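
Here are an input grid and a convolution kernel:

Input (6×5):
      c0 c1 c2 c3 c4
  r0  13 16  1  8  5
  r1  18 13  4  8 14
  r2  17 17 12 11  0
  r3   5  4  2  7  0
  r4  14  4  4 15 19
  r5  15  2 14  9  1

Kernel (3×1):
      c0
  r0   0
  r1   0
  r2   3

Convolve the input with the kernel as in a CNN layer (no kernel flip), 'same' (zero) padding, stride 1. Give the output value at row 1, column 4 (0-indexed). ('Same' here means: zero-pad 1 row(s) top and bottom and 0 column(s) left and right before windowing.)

0

The receptive field on the zero-padded input at this output position is [5 / 14 / 0]. Elementwise product with the kernel and sum: 0·3.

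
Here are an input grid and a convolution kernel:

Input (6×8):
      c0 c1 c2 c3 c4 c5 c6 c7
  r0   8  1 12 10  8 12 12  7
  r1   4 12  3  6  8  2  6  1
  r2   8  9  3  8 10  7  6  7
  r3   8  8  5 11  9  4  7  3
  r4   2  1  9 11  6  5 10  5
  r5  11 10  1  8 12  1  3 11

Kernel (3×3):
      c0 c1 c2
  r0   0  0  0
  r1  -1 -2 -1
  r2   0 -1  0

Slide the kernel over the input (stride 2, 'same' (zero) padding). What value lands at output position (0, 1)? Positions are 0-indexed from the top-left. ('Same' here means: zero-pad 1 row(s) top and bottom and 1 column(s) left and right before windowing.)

The receptive field on the zero-padded input at this output position is [0 0 0 / 1 12 10 / 12 3 6]. Elementwise product with the kernel and sum: 1·-1 + 12·-2 + 10·-1 + 3·-1.

-38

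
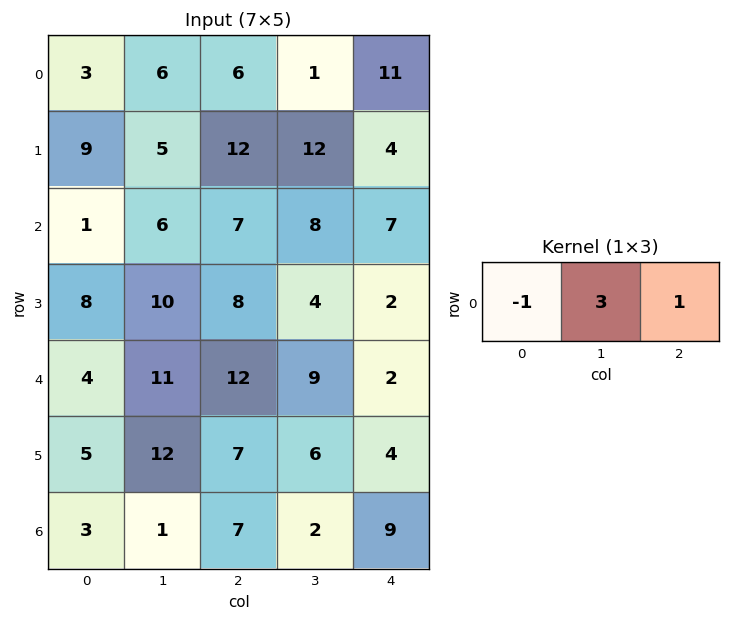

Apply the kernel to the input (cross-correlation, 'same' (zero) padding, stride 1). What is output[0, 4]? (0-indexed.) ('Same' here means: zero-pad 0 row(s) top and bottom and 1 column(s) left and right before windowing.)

32

The receptive field on the zero-padded input at this output position is [1 11 0]. Elementwise product with the kernel and sum: 1·-1 + 11·3 + 0·1.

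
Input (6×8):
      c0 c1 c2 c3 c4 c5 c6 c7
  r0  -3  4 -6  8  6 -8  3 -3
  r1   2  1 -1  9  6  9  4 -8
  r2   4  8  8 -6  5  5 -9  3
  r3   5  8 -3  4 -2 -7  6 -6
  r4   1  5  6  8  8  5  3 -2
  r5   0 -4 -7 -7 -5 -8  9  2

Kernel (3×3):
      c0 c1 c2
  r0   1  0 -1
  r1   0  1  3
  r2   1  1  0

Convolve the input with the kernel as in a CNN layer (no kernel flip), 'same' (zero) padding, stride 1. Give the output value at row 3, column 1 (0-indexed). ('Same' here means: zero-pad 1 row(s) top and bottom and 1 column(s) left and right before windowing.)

1

The receptive field on the zero-padded input at this output position is [4 8 8 / 5 8 -3 / 1 5 6]. Elementwise product with the kernel and sum: 4·1 + 8·-1 + 8·1 + -3·3 + 1·1 + 5·1.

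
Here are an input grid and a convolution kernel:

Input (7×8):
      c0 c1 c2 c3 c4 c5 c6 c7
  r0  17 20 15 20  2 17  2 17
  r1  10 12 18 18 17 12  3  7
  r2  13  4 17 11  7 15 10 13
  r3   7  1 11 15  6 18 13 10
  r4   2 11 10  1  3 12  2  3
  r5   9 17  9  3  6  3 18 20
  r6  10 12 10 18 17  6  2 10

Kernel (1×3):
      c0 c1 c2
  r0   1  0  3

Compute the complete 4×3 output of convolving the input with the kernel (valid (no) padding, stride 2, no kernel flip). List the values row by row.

62 21 8
64 38 37
32 19 9
40 61 23

Output[0,0]: The receptive field on the input at this output position is [17 20 15]. Elementwise product with the kernel and sum: 17·1 + 15·3.
Output[0,1]: The receptive field on the input at this output position is [15 20 2]. Elementwise product with the kernel and sum: 15·1 + 2·3.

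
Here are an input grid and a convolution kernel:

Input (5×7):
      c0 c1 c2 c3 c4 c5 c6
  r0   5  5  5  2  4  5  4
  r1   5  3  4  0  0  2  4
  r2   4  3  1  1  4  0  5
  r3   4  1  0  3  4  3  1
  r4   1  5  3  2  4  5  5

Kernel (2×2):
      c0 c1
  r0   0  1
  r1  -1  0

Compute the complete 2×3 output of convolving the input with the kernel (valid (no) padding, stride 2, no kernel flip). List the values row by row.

0 -2 5
-1 1 -4

Output[0,0]: The receptive field on the input at this output position is [5 5 / 5 3]. Elementwise product with the kernel and sum: 5·1 + 5·-1.
Output[0,1]: The receptive field on the input at this output position is [5 2 / 4 0]. Elementwise product with the kernel and sum: 2·1 + 4·-1.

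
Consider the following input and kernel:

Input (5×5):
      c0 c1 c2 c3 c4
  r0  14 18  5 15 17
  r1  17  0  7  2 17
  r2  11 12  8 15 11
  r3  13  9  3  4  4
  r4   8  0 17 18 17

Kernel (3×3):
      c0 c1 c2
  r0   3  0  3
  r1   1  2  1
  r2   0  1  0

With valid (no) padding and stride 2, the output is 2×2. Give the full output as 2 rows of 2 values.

Output[0,0]: The receptive field on the input at this output position is [14 18 5 / 17 0 7 / 11 12 8]. Elementwise product with the kernel and sum: 14·3 + 5·3 + 17·1 + 0·2 + 7·1 + 12·1.

93 109
91 90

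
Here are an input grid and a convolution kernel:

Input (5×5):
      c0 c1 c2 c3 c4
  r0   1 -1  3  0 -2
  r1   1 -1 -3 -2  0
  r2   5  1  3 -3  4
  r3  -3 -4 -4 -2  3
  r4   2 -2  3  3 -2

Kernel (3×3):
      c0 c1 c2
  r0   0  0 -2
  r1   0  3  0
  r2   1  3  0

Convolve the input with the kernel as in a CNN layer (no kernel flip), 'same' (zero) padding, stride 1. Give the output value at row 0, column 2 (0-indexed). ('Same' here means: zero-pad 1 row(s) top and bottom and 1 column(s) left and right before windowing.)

-1

The receptive field on the zero-padded input at this output position is [0 0 0 / -1 3 0 / -1 -3 -2]. Elementwise product with the kernel and sum: 0·-2 + 3·3 + -1·1 + -3·3.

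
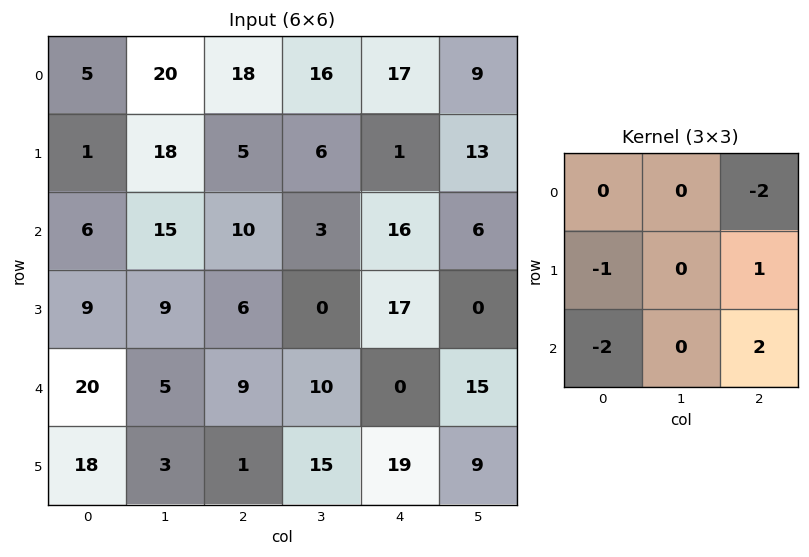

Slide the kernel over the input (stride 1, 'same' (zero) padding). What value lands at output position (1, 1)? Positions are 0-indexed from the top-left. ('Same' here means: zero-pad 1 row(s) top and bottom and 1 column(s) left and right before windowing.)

The receptive field on the zero-padded input at this output position is [5 20 18 / 1 18 5 / 6 15 10]. Elementwise product with the kernel and sum: 18·-2 + 1·-1 + 5·1 + 6·-2 + 10·2.

-24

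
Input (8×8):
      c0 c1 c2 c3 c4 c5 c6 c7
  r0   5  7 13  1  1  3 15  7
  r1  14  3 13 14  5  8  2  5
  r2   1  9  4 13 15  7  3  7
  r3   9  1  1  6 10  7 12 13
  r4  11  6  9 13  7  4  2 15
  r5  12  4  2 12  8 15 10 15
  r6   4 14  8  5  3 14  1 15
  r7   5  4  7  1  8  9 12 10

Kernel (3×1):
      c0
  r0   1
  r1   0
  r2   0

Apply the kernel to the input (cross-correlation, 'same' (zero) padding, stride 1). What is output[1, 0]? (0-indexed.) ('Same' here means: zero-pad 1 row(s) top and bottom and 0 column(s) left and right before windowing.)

5

The receptive field on the zero-padded input at this output position is [5 / 14 / 1]. Elementwise product with the kernel and sum: 5·1.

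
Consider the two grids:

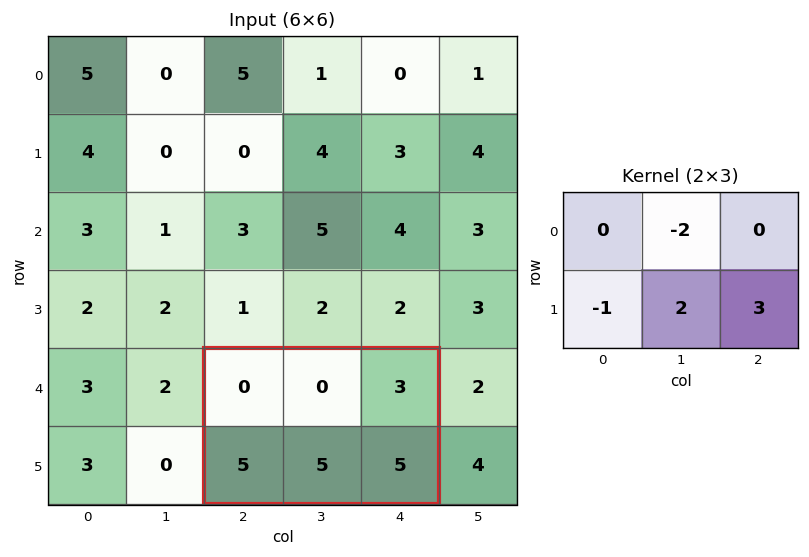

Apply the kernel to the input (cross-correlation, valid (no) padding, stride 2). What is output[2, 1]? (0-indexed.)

20

The receptive field on the input at this output position is [0 0 3 / 5 5 5]. Elementwise product with the kernel and sum: 0·-2 + 5·-1 + 5·2 + 5·3.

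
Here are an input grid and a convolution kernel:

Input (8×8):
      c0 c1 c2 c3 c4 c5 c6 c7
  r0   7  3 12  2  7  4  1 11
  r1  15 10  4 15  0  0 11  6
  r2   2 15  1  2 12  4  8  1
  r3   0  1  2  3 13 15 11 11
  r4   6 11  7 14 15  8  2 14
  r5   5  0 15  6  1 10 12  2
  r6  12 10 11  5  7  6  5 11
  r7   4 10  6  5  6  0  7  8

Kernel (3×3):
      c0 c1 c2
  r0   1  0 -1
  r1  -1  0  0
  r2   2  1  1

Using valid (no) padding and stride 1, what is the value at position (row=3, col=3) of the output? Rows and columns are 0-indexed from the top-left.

The receptive field on the input at this output position is [3 13 15 / 14 15 8 / 6 1 10]. Elementwise product with the kernel and sum: 3·1 + 15·-1 + 14·-1 + 6·2 + 1·1 + 10·1.

-3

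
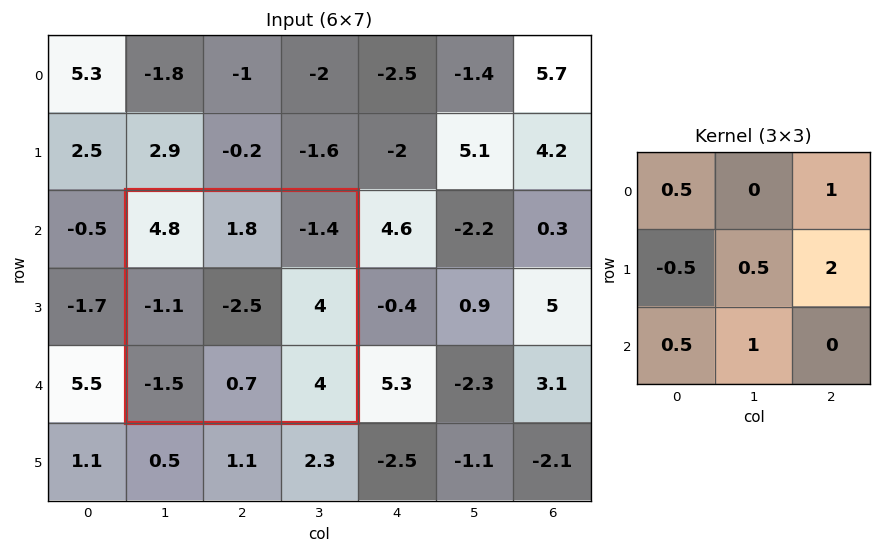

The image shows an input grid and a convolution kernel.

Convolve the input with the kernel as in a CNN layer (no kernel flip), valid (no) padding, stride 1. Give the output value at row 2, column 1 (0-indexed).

The receptive field on the input at this output position is [4.8 1.8 -1.4 / -1.1 -2.5 4 / -1.5 0.7 4]. Elementwise product with the kernel and sum: 4.8·0.5 + -1.4·1 + -1.1·-0.5 + -2.5·0.5 + 4·2 + -1.5·0.5 + 0.7·1.

8.25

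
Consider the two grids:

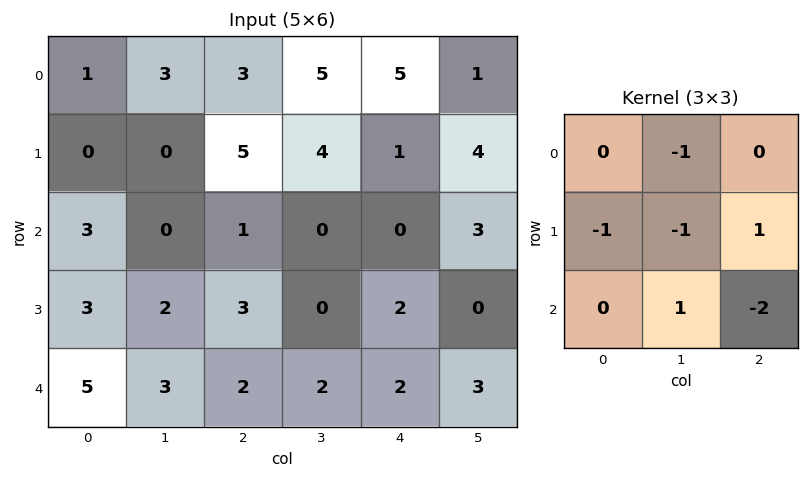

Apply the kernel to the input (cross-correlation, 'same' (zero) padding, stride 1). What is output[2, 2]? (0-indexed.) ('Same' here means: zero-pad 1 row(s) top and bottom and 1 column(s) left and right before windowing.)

The receptive field on the zero-padded input at this output position is [0 5 4 / 0 1 0 / 2 3 0]. Elementwise product with the kernel and sum: 5·-1 + 0·-1 + 1·-1 + 0·1 + 3·1 + 0·-2.

-3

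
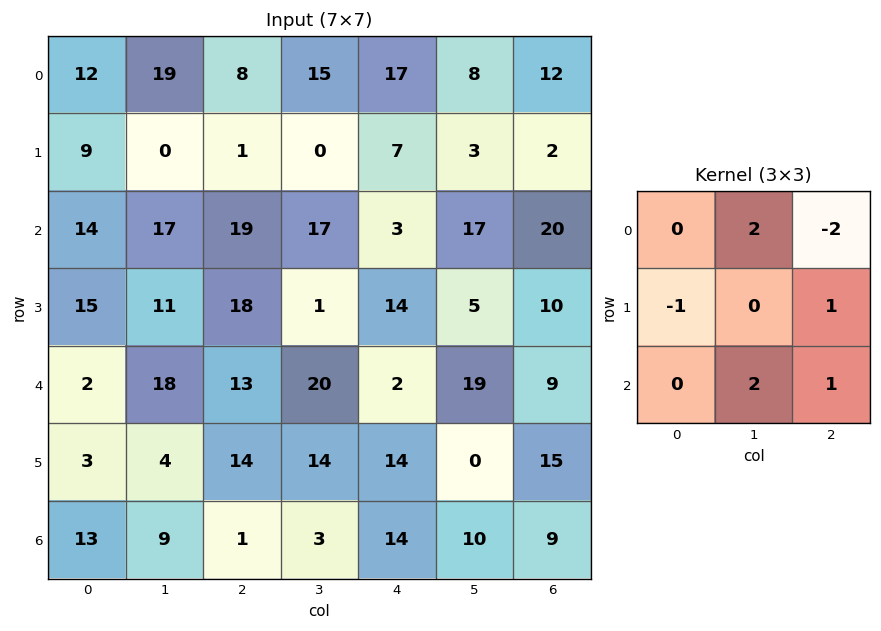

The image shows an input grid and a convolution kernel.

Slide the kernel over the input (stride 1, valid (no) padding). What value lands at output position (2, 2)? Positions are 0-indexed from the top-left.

The receptive field on the input at this output position is [19 17 3 / 18 1 14 / 13 20 2]. Elementwise product with the kernel and sum: 17·2 + 3·-2 + 18·-1 + 14·1 + 20·2 + 2·1.

66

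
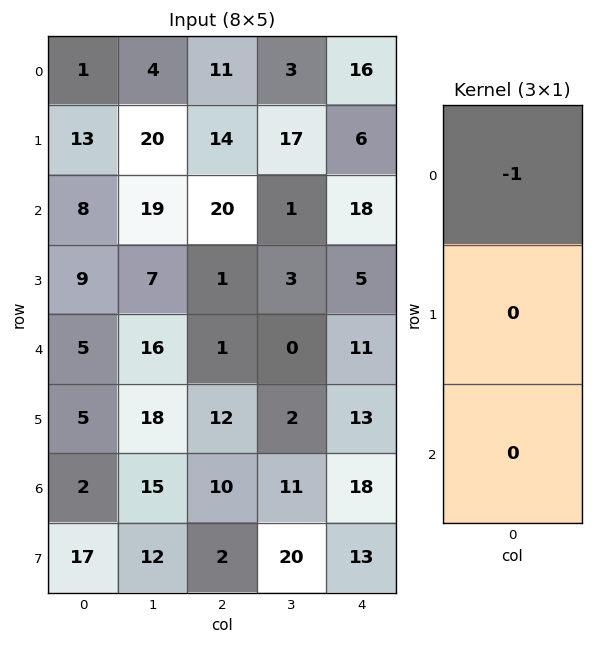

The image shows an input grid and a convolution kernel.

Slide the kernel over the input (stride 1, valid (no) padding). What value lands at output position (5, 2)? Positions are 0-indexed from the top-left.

The receptive field on the input at this output position is [12 / 10 / 2]. Elementwise product with the kernel and sum: 12·-1.

-12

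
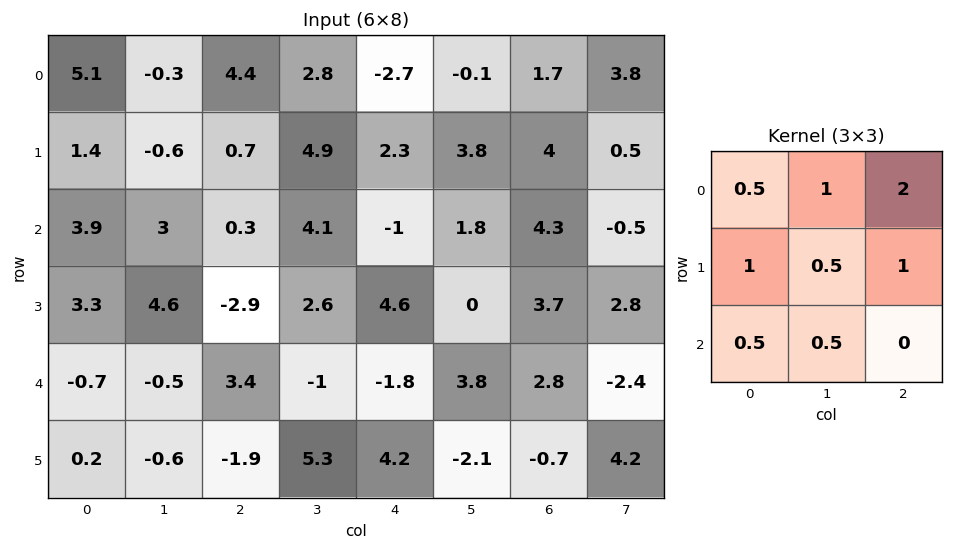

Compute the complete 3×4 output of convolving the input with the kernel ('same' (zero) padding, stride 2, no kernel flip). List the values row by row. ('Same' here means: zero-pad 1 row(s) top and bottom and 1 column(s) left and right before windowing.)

Output[0,0]: The receptive field on the zero-padded input at this output position is [0 0 0 / 0 5.1 -0.3 / 0 1.4 -0.6]. Elementwise product with the kernel and sum: 0·0.5 + 0·1 + 0·2 + 0·1 + 5.1·0.5 + -0.3·1 + 0·0.5 + 1.4·0.5.

2.95 4.75 4.95 8.45
6.8 18.3 21.35 12.2
11.75 3.55 12.55 10.7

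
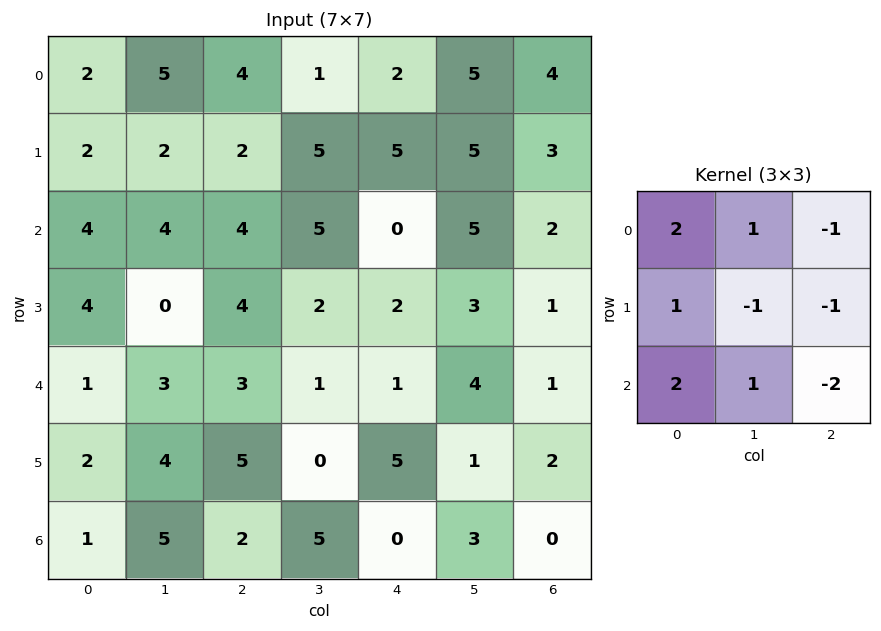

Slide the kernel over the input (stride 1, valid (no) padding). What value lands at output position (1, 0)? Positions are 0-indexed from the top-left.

The receptive field on the input at this output position is [2 2 2 / 4 4 4 / 4 0 4]. Elementwise product with the kernel and sum: 2·2 + 2·1 + 2·-1 + 4·1 + 4·-1 + 4·-1 + 4·2 + 0·1 + 4·-2.

0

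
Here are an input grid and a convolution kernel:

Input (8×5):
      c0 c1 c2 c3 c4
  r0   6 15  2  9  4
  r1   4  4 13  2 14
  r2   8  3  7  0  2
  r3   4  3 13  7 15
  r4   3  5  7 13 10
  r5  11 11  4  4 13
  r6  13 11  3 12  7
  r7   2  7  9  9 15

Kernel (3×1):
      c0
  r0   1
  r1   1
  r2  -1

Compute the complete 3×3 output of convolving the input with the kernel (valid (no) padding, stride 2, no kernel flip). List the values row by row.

2 8 16
9 13 7
1 8 16

Output[0,0]: The receptive field on the input at this output position is [6 / 4 / 8]. Elementwise product with the kernel and sum: 6·1 + 4·1 + 8·-1.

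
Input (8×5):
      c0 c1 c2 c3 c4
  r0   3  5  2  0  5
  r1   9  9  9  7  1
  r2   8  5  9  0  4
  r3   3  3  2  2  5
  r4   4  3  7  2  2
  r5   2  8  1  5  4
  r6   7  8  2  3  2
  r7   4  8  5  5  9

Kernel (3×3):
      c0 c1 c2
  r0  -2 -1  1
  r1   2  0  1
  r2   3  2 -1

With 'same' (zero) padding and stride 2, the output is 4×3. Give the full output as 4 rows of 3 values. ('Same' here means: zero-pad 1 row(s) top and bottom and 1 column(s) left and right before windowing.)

14 48 23
8 1 1
-1 23 18
14 36 25

Output[0,0]: The receptive field on the zero-padded input at this output position is [0 0 0 / 0 3 5 / 0 9 9]. Elementwise product with the kernel and sum: 0·-2 + 0·-1 + 0·1 + 0·2 + 5·1 + 0·3 + 9·2 + 9·-1.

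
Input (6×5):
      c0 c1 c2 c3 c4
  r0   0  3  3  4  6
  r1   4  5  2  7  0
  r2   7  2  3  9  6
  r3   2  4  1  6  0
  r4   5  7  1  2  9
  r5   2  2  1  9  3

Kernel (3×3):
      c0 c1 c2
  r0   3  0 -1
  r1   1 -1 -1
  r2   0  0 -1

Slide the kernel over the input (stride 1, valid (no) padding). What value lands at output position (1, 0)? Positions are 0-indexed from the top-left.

11

The receptive field on the input at this output position is [4 5 2 / 7 2 3 / 2 4 1]. Elementwise product with the kernel and sum: 4·3 + 2·-1 + 7·1 + 2·-1 + 3·-1 + 1·-1.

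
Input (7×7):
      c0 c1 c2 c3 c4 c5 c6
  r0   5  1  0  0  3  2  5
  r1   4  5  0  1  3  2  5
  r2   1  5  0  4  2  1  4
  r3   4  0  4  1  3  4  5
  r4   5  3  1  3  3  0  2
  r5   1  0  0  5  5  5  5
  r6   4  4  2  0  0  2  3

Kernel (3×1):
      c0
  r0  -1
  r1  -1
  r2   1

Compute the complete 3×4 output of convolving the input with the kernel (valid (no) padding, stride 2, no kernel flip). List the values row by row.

-8 0 -4 -6
0 -3 -2 -7
-2 1 -8 -4

Output[0,0]: The receptive field on the input at this output position is [5 / 4 / 1]. Elementwise product with the kernel and sum: 5·-1 + 4·-1 + 1·1.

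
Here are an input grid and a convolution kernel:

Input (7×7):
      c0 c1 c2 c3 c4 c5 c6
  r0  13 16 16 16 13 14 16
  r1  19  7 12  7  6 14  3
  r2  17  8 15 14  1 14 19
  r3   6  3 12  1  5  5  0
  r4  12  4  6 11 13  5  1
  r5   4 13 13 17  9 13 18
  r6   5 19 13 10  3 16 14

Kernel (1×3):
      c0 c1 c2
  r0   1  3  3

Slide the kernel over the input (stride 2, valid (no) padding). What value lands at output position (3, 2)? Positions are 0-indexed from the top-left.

The receptive field on the input at this output position is [3 16 14]. Elementwise product with the kernel and sum: 3·1 + 16·3 + 14·3.

93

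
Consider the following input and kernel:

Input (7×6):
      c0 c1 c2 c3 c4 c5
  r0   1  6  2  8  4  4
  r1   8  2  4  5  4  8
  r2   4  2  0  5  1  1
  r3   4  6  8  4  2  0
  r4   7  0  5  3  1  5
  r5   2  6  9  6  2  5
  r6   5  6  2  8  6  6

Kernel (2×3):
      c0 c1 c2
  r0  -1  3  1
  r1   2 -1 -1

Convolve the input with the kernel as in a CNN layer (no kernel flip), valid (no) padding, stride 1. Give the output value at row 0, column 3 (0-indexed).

6

The receptive field on the input at this output position is [8 4 4 / 5 4 8]. Elementwise product with the kernel and sum: 8·-1 + 4·3 + 4·1 + 5·2 + 4·-1 + 8·-1.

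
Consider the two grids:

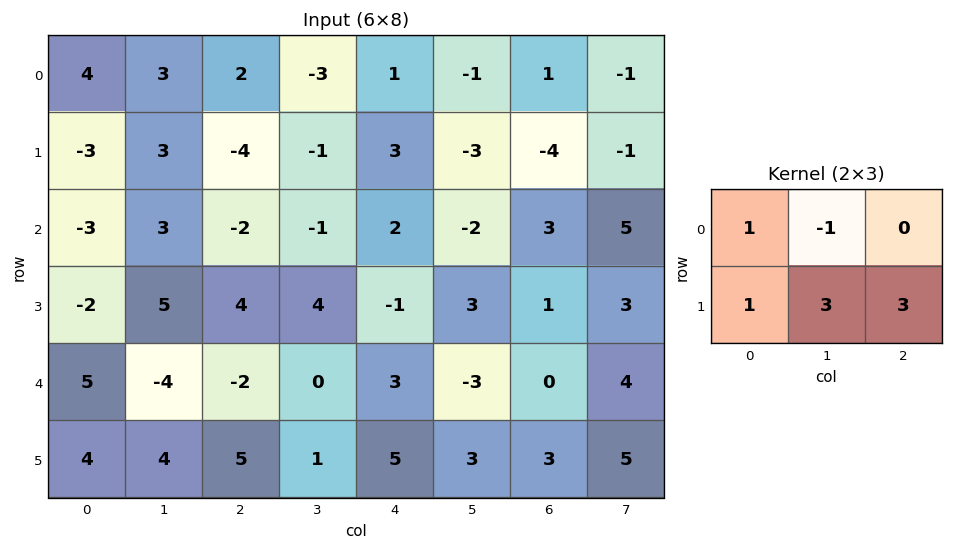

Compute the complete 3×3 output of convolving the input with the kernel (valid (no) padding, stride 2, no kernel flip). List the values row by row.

Output[0,0]: The receptive field on the input at this output position is [4 3 2 / -3 3 -4]. Elementwise product with the kernel and sum: 4·1 + 3·-1 + -3·1 + 3·3 + -4·3.

-5 7 -16
19 12 15
40 21 29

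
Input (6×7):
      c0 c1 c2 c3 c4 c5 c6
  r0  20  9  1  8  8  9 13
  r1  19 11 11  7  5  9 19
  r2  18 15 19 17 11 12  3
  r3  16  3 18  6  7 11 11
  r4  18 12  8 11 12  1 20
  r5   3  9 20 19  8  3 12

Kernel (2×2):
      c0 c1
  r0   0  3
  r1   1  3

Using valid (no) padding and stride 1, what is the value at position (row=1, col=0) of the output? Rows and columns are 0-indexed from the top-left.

96

The receptive field on the input at this output position is [19 11 / 18 15]. Elementwise product with the kernel and sum: 11·3 + 18·1 + 15·3.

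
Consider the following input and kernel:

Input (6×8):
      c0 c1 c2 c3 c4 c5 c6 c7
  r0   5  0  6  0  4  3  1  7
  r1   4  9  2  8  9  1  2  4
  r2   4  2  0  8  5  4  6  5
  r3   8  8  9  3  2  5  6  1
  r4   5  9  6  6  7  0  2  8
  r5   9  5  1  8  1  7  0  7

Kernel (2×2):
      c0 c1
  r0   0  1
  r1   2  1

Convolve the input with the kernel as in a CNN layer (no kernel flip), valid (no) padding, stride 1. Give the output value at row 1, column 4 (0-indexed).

The receptive field on the input at this output position is [9 1 / 5 4]. Elementwise product with the kernel and sum: 1·1 + 5·2 + 4·1.

15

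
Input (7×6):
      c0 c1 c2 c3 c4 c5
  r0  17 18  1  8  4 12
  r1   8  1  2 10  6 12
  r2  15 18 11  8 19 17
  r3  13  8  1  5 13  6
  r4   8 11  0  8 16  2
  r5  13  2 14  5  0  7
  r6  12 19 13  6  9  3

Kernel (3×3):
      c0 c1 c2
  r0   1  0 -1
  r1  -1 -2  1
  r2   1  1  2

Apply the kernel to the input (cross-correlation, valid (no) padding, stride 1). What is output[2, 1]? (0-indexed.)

The receptive field on the input at this output position is [18 11 8 / 8 1 5 / 11 0 8]. Elementwise product with the kernel and sum: 18·1 + 8·-1 + 8·-1 + 1·-2 + 5·1 + 11·1 + 0·1 + 8·2.

32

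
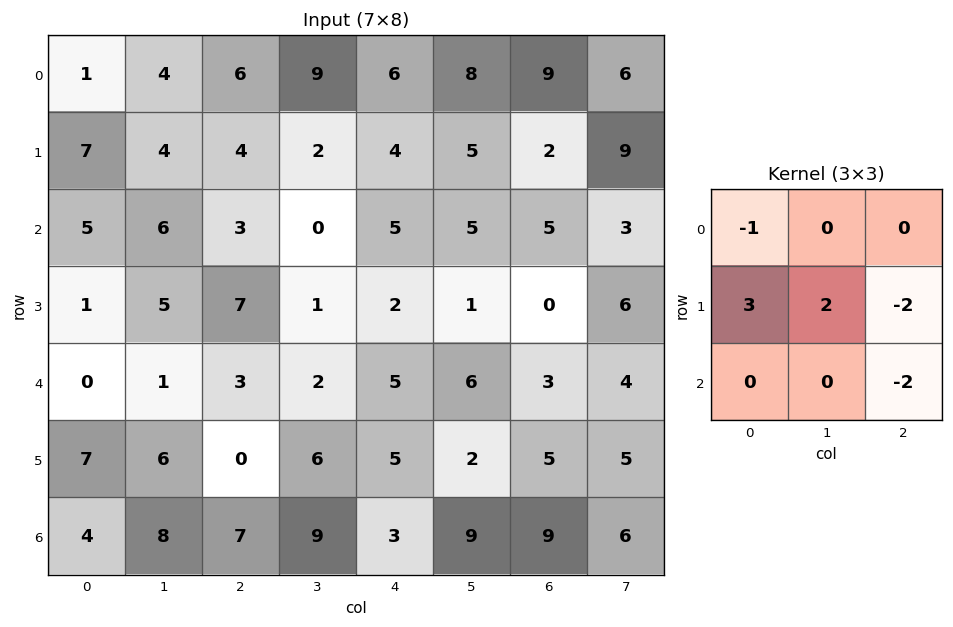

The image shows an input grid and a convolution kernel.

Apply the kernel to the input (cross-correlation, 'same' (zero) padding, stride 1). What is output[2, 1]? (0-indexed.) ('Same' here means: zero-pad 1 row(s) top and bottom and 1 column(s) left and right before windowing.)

The receptive field on the zero-padded input at this output position is [7 4 4 / 5 6 3 / 1 5 7]. Elementwise product with the kernel and sum: 7·-1 + 5·3 + 6·2 + 3·-2 + 7·-2.

0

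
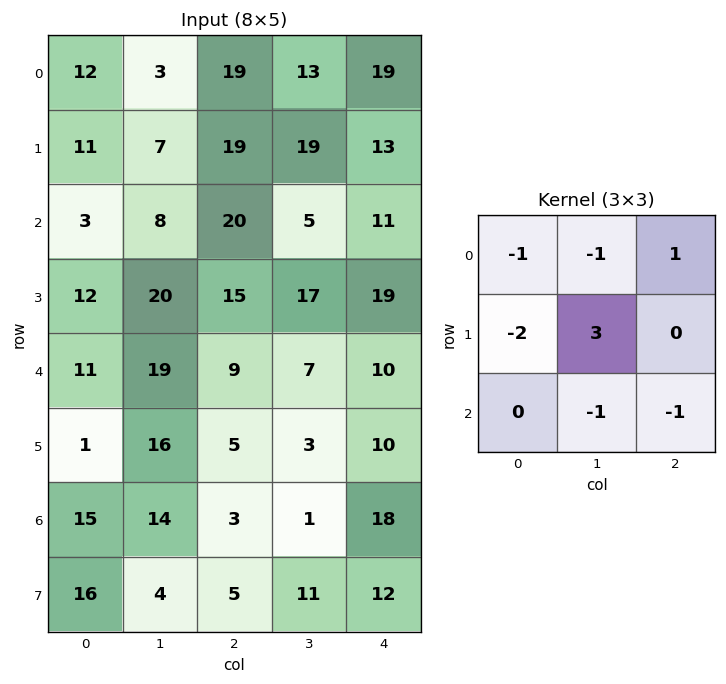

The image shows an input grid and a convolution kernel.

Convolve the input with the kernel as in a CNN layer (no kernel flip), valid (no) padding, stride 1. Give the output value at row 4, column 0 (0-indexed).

8

The receptive field on the input at this output position is [11 19 9 / 1 16 5 / 15 14 3]. Elementwise product with the kernel and sum: 11·-1 + 19·-1 + 9·1 + 1·-2 + 16·3 + 14·-1 + 3·-1.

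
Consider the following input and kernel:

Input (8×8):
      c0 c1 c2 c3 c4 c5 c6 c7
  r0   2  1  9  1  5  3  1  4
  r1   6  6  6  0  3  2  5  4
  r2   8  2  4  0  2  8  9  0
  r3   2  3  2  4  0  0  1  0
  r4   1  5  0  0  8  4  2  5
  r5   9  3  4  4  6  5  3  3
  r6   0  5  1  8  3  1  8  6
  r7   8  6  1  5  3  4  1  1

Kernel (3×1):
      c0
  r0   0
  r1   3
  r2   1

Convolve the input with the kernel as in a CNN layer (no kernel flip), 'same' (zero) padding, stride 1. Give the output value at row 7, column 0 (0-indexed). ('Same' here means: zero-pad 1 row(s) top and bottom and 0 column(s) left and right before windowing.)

The receptive field on the zero-padded input at this output position is [0 / 8 / 0]. Elementwise product with the kernel and sum: 8·3 + 0·1.

24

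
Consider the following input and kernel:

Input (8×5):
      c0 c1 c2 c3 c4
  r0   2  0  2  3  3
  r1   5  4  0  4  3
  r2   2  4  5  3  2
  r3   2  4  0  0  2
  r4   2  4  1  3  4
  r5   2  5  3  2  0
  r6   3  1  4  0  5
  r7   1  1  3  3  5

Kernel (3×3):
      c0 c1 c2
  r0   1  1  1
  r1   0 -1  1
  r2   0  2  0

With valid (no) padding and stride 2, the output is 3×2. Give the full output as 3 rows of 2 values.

Output[0,0]: The receptive field on the input at this output position is [2 0 2 / 5 4 0 / 2 4 5]. Elementwise product with the kernel and sum: 2·1 + 0·1 + 2·1 + 4·-1 + 0·1 + 4·2.

8 13
15 18
7 6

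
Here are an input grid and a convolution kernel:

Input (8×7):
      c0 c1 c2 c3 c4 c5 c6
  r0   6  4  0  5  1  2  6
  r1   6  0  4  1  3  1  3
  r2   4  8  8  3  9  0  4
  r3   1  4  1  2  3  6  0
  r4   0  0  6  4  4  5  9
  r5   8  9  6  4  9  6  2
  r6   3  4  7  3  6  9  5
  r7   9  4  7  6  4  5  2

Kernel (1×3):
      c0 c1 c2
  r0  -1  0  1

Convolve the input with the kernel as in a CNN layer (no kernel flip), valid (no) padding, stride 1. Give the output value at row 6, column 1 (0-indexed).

-1

The receptive field on the input at this output position is [4 7 3]. Elementwise product with the kernel and sum: 4·-1 + 3·1.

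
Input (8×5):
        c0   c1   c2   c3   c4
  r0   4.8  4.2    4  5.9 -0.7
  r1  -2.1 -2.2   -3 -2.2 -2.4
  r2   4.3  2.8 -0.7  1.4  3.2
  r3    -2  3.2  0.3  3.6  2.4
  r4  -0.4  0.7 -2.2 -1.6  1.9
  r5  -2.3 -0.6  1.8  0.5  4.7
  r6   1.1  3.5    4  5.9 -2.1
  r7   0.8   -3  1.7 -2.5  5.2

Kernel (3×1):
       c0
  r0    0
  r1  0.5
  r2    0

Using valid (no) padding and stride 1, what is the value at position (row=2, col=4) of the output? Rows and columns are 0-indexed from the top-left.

1.2

The receptive field on the input at this output position is [3.2 / 2.4 / 1.9]. Elementwise product with the kernel and sum: 2.4·0.5.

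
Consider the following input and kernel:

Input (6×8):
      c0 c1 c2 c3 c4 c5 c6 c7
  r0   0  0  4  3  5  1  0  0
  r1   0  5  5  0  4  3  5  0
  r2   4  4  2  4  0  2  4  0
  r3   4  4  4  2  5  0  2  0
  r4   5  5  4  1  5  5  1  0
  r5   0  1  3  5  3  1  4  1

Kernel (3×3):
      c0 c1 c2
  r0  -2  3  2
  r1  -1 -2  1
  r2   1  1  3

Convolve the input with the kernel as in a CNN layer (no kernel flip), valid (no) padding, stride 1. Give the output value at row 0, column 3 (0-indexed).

The receptive field on the input at this output position is [3 5 1 / 0 4 3 / 4 0 2]. Elementwise product with the kernel and sum: 3·-2 + 5·3 + 1·2 + 0·-1 + 4·-2 + 3·1 + 4·1 + 0·1 + 2·3.

16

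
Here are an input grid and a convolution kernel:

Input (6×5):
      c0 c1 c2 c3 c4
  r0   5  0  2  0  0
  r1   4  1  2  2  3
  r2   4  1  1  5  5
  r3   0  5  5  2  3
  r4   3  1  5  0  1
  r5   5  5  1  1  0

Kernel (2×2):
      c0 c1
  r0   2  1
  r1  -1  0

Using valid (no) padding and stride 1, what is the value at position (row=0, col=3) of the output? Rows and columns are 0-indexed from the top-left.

The receptive field on the input at this output position is [0 0 / 2 3]. Elementwise product with the kernel and sum: 0·2 + 0·1 + 2·-1.

-2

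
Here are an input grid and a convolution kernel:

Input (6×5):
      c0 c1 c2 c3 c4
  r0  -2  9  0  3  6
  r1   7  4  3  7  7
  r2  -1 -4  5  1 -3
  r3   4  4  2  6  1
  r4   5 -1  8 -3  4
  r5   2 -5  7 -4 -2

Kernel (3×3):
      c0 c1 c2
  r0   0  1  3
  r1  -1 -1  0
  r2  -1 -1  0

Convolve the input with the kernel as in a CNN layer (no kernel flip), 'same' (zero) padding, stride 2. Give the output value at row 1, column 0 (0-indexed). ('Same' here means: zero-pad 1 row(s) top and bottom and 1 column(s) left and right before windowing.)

The receptive field on the zero-padded input at this output position is [0 7 4 / 0 -1 -4 / 0 4 4]. Elementwise product with the kernel and sum: 7·1 + 4·3 + 0·-1 + -1·-1 + 0·-1 + 4·-1.

16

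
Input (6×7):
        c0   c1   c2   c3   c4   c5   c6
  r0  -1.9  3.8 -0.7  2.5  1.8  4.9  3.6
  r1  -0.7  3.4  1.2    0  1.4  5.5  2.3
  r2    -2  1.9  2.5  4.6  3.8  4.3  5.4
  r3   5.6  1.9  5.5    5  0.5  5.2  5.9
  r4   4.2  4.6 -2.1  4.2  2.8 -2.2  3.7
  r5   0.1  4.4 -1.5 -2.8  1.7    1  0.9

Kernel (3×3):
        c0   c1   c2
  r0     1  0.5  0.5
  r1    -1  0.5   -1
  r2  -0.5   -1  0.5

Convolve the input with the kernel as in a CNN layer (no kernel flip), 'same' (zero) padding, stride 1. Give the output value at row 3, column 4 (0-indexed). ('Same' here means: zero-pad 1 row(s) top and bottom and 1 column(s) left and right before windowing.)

-7.3

The receptive field on the zero-padded input at this output position is [4.6 3.8 4.3 / 5 0.5 5.2 / 4.2 2.8 -2.2]. Elementwise product with the kernel and sum: 4.6·1 + 3.8·0.5 + 4.3·0.5 + 5·-1 + 0.5·0.5 + 5.2·-1 + 4.2·-0.5 + 2.8·-1 + -2.2·0.5.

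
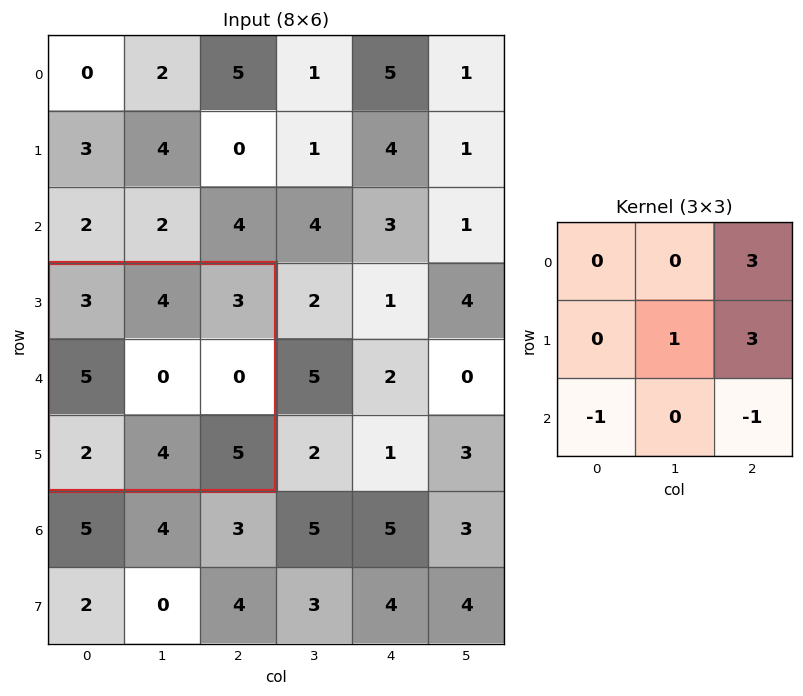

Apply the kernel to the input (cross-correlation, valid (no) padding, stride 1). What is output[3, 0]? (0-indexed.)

2

The receptive field on the input at this output position is [3 4 3 / 5 0 0 / 2 4 5]. Elementwise product with the kernel and sum: 3·3 + 0·1 + 0·3 + 2·-1 + 5·-1.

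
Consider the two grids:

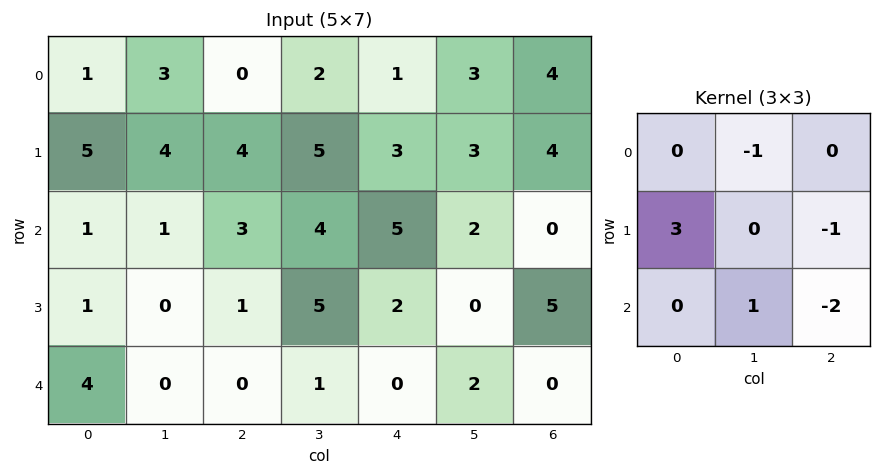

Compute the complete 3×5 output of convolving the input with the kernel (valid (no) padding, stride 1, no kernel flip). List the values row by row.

3 2 1 12 4
-6 -14 0 9 2
1 -10 -2 6 1

Output[0,0]: The receptive field on the input at this output position is [1 3 0 / 5 4 4 / 1 1 3]. Elementwise product with the kernel and sum: 3·-1 + 5·3 + 4·-1 + 1·1 + 3·-2.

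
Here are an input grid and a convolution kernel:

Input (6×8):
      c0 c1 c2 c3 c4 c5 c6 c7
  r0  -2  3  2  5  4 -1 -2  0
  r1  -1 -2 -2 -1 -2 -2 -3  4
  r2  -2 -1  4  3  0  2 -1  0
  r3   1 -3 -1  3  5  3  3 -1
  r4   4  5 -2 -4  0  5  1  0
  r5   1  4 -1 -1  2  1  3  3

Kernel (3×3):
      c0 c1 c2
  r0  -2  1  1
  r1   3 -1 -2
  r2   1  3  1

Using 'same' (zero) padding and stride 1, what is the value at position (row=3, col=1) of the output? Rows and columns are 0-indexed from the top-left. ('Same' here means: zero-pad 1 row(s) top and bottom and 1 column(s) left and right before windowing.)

The receptive field on the zero-padded input at this output position is [-2 -1 4 / 1 -3 -1 / 4 5 -2]. Elementwise product with the kernel and sum: -2·-2 + -1·1 + 4·1 + 1·3 + -3·-1 + -1·-2 + 4·1 + 5·3 + -2·1.

32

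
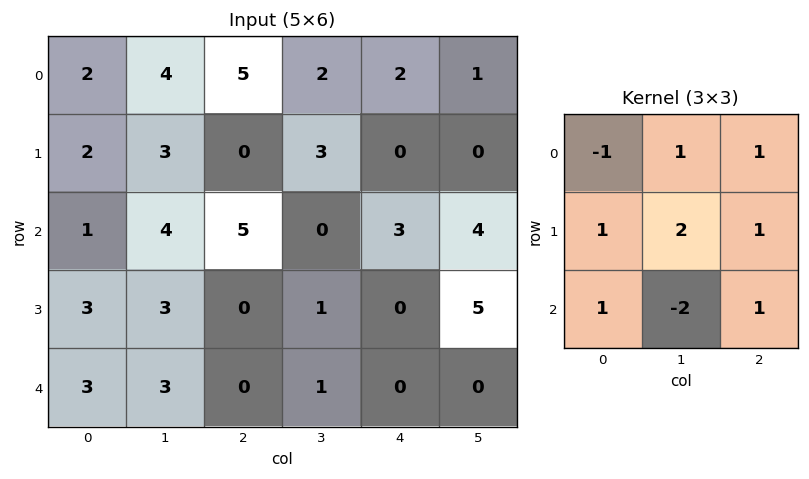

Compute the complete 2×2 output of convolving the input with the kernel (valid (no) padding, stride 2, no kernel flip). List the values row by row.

13 13
14 -2

Output[0,0]: The receptive field on the input at this output position is [2 4 5 / 2 3 0 / 1 4 5]. Elementwise product with the kernel and sum: 2·-1 + 4·1 + 5·1 + 2·1 + 3·2 + 0·1 + 1·1 + 4·-2 + 5·1.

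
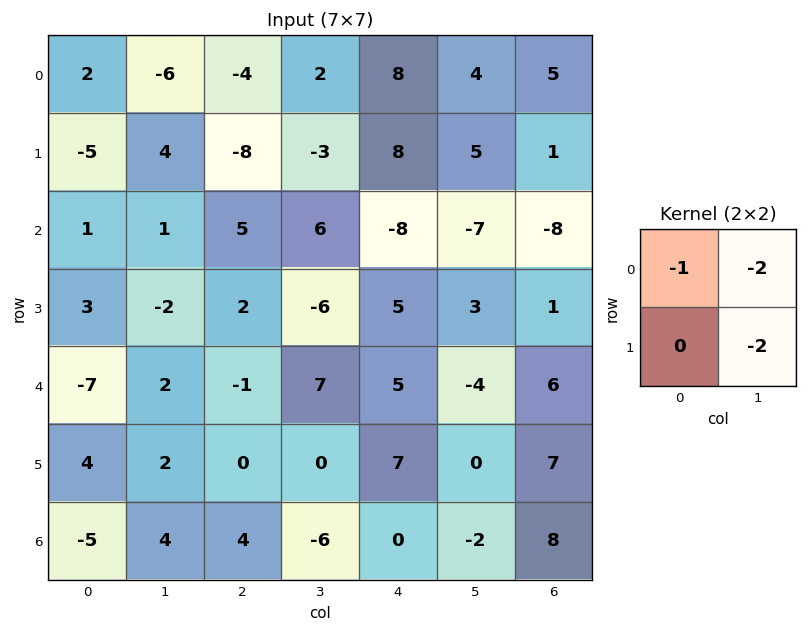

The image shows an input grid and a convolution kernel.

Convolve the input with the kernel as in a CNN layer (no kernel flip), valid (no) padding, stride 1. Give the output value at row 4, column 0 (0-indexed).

-1

The receptive field on the input at this output position is [-7 2 / 4 2]. Elementwise product with the kernel and sum: -7·-1 + 2·-2 + 2·-2.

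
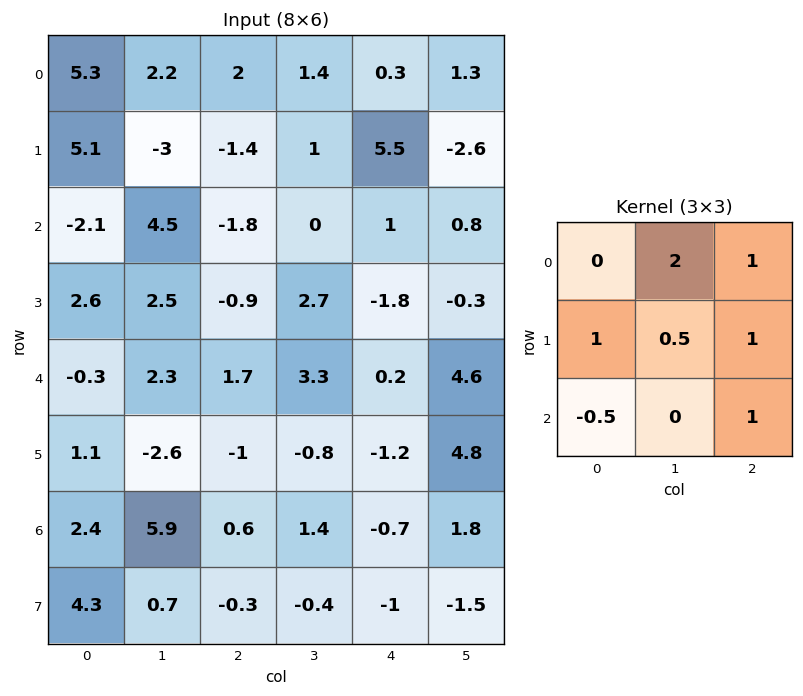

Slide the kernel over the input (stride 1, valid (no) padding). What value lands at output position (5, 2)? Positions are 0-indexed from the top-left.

The receptive field on the input at this output position is [-1 -0.8 -1.2 / 0.6 1.4 -0.7 / -0.3 -0.4 -1]. Elementwise product with the kernel and sum: -0.8·2 + -1.2·1 + 0.6·1 + 1.4·0.5 + -0.7·1 + -0.3·-0.5 + -1·1.

-3.05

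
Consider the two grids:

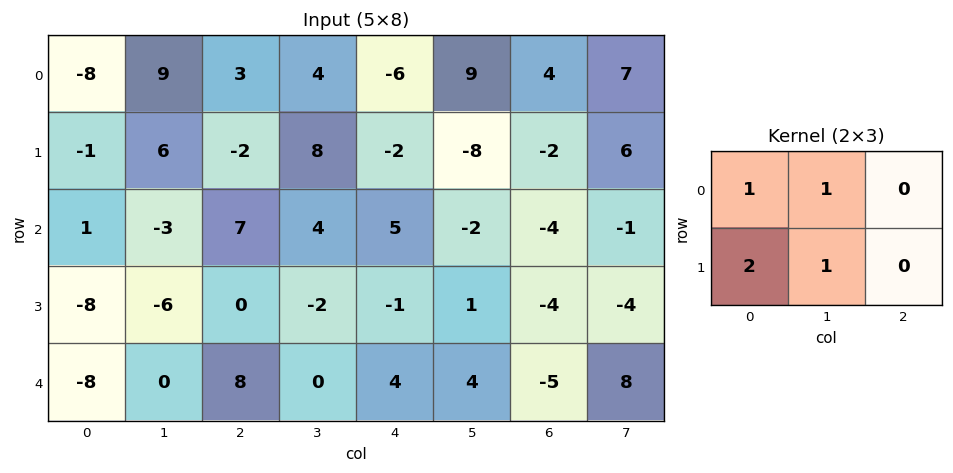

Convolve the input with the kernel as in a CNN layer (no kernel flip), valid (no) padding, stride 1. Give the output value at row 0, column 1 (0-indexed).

22

The receptive field on the input at this output position is [9 3 4 / 6 -2 8]. Elementwise product with the kernel and sum: 9·1 + 3·1 + 6·2 + -2·1.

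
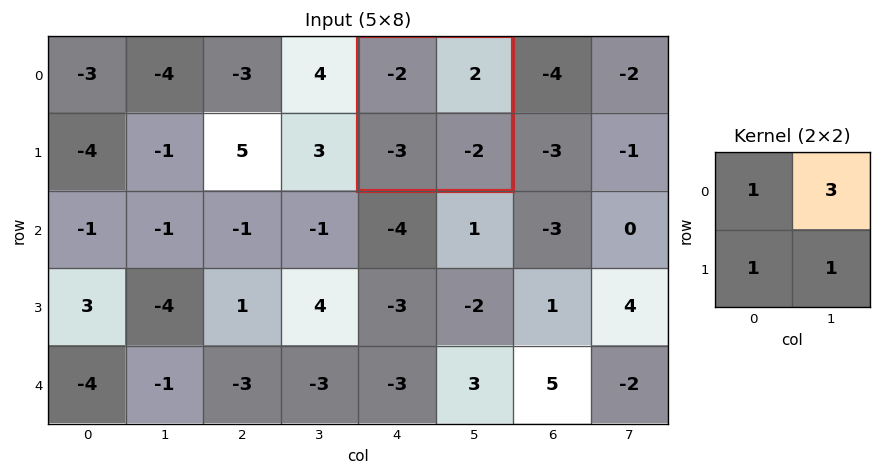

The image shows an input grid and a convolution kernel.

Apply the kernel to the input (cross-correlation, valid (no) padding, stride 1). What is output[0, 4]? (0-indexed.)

-1

The receptive field on the input at this output position is [-2 2 / -3 -2]. Elementwise product with the kernel and sum: -2·1 + 2·3 + -3·1 + -2·1.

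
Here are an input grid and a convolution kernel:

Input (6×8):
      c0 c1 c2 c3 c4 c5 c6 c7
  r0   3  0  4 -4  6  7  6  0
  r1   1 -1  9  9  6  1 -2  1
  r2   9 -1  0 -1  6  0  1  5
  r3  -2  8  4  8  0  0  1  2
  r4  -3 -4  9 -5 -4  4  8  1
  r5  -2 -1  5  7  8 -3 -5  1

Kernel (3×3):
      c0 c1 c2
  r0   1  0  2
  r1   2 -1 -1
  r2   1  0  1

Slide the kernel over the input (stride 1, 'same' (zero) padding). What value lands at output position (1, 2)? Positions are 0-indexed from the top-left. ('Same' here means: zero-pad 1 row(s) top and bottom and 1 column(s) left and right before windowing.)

The receptive field on the zero-padded input at this output position is [0 4 -4 / -1 9 9 / -1 0 -1]. Elementwise product with the kernel and sum: 0·1 + -4·2 + -1·2 + 9·-1 + 9·-1 + -1·1 + -1·1.

-30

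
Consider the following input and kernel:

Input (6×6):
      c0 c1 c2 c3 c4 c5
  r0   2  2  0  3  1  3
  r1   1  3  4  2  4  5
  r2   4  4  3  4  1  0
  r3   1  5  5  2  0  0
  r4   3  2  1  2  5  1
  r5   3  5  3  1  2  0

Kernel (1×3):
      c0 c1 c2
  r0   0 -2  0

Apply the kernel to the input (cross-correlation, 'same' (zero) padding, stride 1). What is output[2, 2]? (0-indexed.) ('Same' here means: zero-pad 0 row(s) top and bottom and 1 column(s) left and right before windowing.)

-6

The receptive field on the zero-padded input at this output position is [4 3 4]. Elementwise product with the kernel and sum: 3·-2.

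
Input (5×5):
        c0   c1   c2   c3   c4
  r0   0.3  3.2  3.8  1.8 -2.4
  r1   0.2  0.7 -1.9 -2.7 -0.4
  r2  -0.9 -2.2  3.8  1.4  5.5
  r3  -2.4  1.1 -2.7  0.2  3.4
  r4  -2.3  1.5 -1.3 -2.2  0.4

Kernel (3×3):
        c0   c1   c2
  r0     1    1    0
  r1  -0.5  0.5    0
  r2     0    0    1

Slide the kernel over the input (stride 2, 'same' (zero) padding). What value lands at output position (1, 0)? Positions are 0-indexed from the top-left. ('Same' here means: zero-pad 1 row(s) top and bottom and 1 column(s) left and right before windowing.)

0.85

The receptive field on the zero-padded input at this output position is [0 0.2 0.7 / 0 -0.9 -2.2 / 0 -2.4 1.1]. Elementwise product with the kernel and sum: 0·1 + 0.2·1 + 0·-0.5 + -0.9·0.5 + 1.1·1.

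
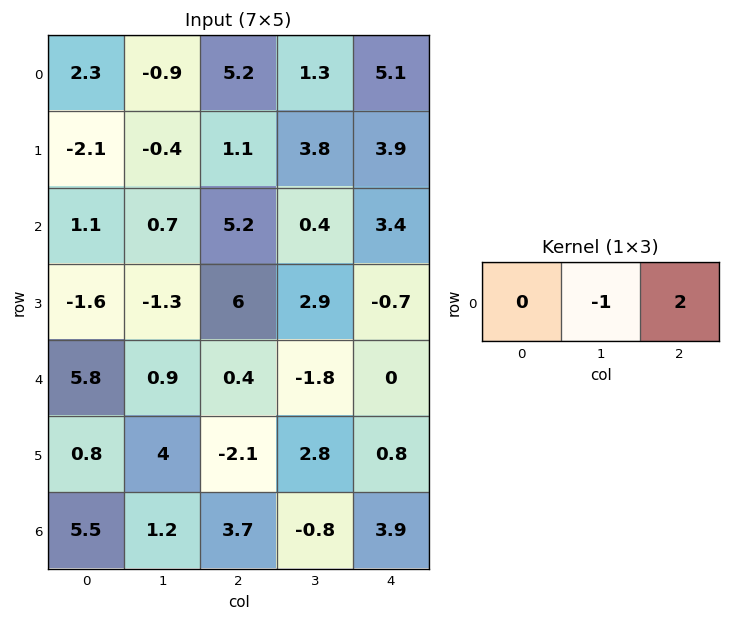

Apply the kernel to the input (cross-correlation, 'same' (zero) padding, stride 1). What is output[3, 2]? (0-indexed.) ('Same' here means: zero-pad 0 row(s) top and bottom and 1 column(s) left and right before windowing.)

The receptive field on the zero-padded input at this output position is [-1.3 6 2.9]. Elementwise product with the kernel and sum: 6·-1 + 2.9·2.

-0.2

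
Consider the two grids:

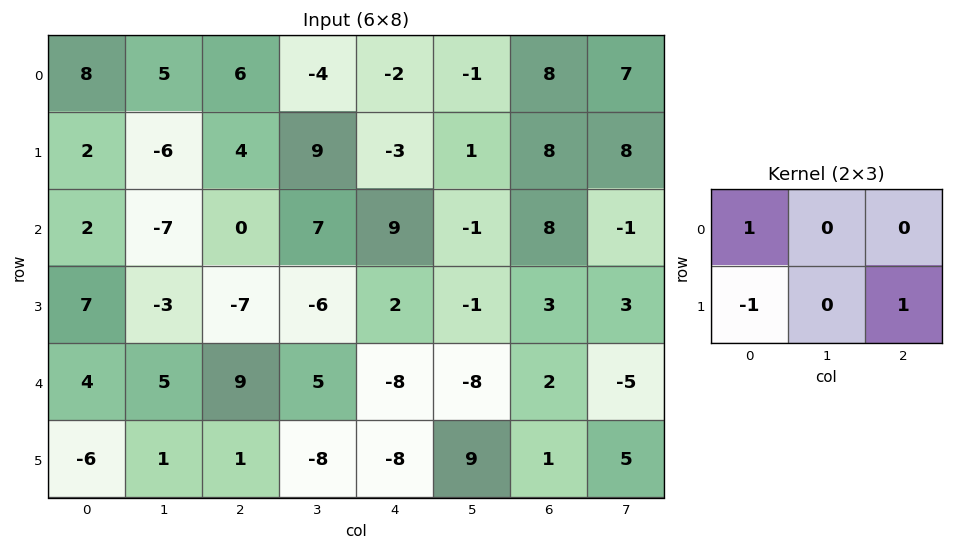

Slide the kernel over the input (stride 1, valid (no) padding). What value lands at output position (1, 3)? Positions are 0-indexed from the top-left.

The receptive field on the input at this output position is [9 -3 1 / 7 9 -1]. Elementwise product with the kernel and sum: 9·1 + 7·-1 + -1·1.

1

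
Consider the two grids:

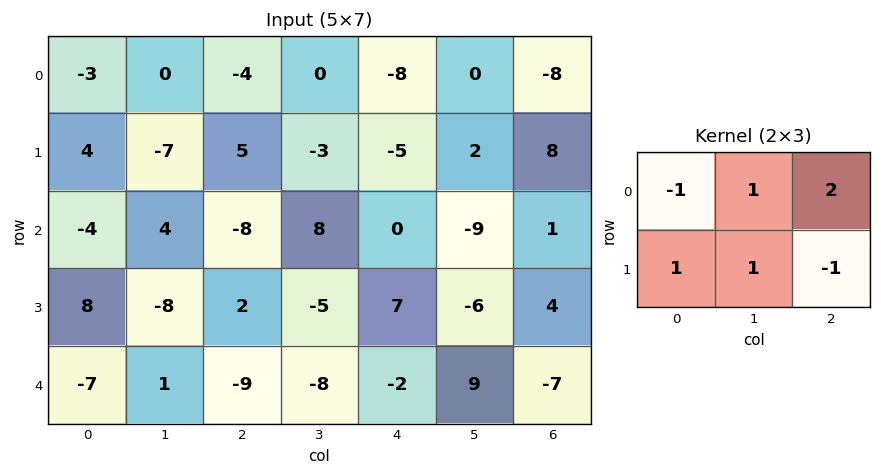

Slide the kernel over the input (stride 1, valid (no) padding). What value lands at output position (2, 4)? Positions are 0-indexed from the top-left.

-10

The receptive field on the input at this output position is [0 -9 1 / 7 -6 4]. Elementwise product with the kernel and sum: 0·-1 + -9·1 + 1·2 + 7·1 + -6·1 + 4·-1.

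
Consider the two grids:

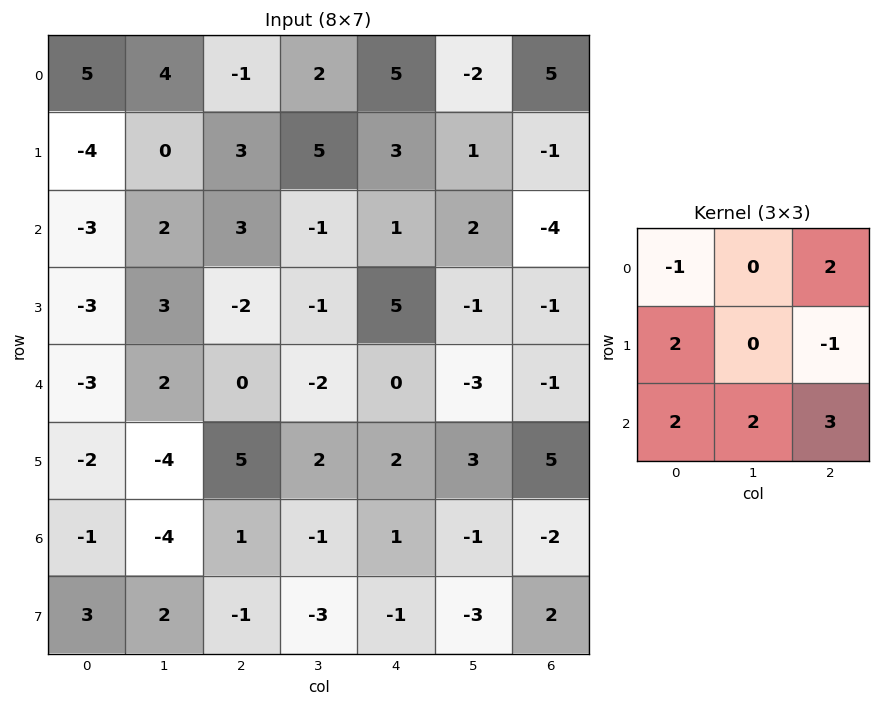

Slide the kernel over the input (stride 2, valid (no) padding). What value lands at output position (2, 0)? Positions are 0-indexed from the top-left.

-13

The receptive field on the input at this output position is [-3 2 0 / -2 -4 5 / -1 -4 1]. Elementwise product with the kernel and sum: -3·-1 + 0·2 + -2·2 + 5·-1 + -1·2 + -4·2 + 1·3.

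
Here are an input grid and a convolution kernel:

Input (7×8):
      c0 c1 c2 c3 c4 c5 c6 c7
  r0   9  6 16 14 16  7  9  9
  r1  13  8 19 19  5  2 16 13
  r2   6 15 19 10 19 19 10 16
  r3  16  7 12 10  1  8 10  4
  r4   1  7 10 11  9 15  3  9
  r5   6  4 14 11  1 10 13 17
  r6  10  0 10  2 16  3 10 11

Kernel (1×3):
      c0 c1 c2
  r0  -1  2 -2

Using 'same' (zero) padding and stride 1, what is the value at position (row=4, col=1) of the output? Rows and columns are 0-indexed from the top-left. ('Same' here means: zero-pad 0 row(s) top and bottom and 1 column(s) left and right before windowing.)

The receptive field on the zero-padded input at this output position is [1 7 10]. Elementwise product with the kernel and sum: 1·-1 + 7·2 + 10·-2.

-7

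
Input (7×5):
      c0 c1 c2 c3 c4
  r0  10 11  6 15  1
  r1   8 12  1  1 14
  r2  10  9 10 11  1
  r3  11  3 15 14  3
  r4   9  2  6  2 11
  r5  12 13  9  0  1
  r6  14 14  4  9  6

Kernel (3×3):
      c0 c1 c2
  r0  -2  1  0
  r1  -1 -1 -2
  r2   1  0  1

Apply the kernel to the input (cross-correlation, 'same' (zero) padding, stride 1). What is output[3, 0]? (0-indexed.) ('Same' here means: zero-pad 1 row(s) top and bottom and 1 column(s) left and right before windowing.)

-5

The receptive field on the zero-padded input at this output position is [0 10 9 / 0 11 3 / 0 9 2]. Elementwise product with the kernel and sum: 0·-2 + 10·1 + 0·-1 + 11·-1 + 3·-2 + 0·1 + 2·1.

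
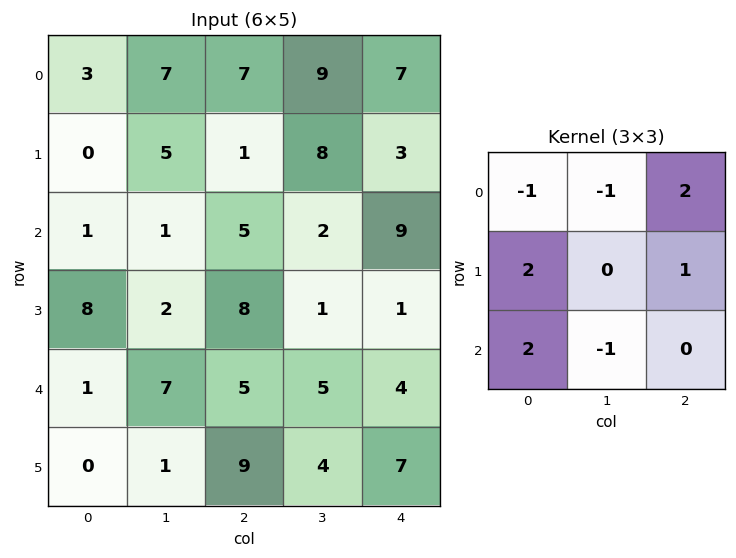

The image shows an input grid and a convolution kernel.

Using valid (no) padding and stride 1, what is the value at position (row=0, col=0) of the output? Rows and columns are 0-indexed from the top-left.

6

The receptive field on the input at this output position is [3 7 7 / 0 5 1 / 1 1 5]. Elementwise product with the kernel and sum: 3·-1 + 7·-1 + 7·2 + 0·2 + 1·1 + 1·2 + 1·-1.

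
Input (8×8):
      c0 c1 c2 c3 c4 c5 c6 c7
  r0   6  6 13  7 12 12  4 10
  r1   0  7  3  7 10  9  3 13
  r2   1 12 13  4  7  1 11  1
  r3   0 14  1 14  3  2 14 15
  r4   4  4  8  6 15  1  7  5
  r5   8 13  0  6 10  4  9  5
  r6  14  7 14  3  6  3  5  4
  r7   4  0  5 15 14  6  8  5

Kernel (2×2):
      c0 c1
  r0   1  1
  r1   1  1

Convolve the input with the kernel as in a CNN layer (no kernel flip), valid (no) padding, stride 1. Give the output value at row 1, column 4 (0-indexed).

27

The receptive field on the input at this output position is [10 9 / 7 1]. Elementwise product with the kernel and sum: 10·1 + 9·1 + 7·1 + 1·1.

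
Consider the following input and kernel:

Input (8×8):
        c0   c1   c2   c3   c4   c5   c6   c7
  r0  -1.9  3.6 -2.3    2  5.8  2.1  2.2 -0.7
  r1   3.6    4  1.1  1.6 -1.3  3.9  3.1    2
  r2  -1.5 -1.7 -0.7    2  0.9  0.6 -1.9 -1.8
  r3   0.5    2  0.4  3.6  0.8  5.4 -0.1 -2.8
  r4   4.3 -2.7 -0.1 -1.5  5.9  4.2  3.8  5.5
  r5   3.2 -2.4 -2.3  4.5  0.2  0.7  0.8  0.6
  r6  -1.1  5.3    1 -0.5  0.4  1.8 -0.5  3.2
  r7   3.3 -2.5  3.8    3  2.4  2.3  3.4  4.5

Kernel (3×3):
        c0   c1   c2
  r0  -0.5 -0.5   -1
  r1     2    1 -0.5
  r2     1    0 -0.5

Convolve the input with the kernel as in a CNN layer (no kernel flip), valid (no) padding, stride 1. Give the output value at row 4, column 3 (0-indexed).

The receptive field on the input at this output position is [-1.5 5.9 4.2 / 4.5 0.2 0.7 / -0.5 0.4 1.8]. Elementwise product with the kernel and sum: -1.5·-0.5 + 5.9·-0.5 + 4.2·-1 + 4.5·2 + 0.2·1 + 0.7·-0.5 + -0.5·1 + 1.8·-0.5.

1.05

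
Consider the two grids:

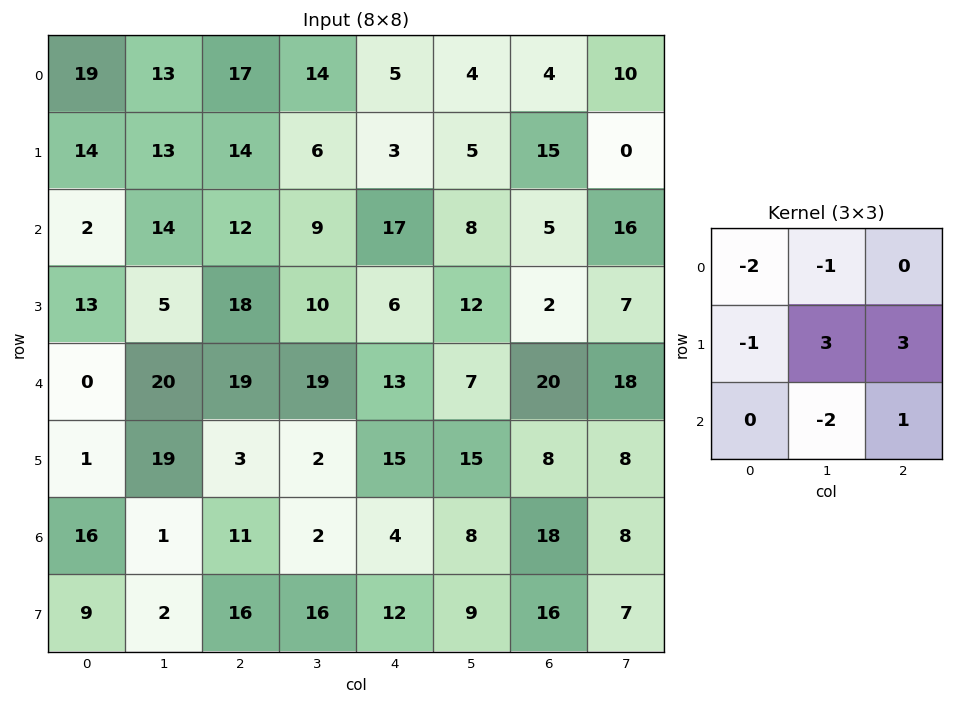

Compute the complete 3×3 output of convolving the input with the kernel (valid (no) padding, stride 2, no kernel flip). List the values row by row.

Output[0,0]: The receptive field on the input at this output position is [19 13 17 / 14 13 14 / 2 14 12]. Elementwise product with the kernel and sum: 19·-2 + 13·-1 + 14·-1 + 13·3 + 14·3 + 14·-2 + 12·1.
Output[0,1]: The receptive field on the input at this output position is [17 14 5 / 14 6 3 / 12 9 17]. Elementwise product with the kernel and sum: 17·-2 + 14·-1 + 14·-1 + 6·3 + 3·3 + 9·-2 + 17·1.

0 -36 32
17 -28 0
54 -9 23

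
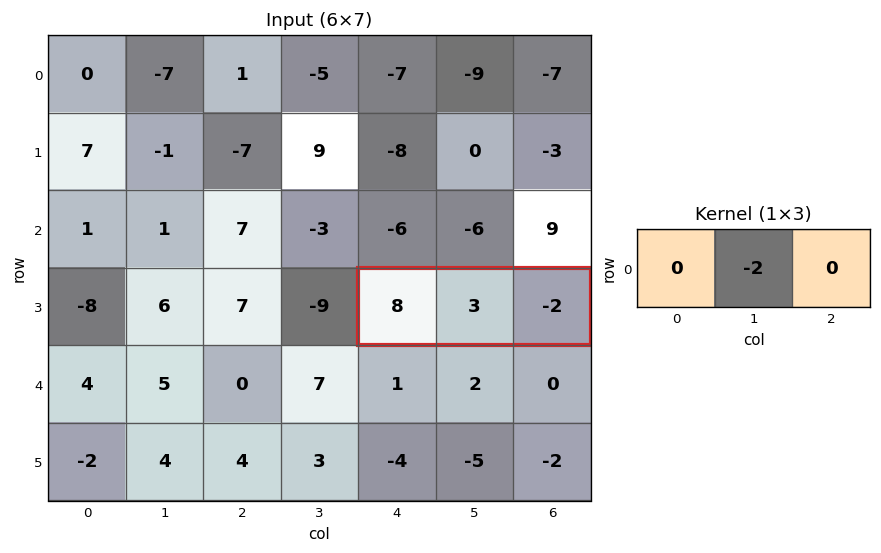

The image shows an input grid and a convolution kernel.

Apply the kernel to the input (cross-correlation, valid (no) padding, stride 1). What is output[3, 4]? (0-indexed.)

-6

The receptive field on the input at this output position is [8 3 -2]. Elementwise product with the kernel and sum: 3·-2.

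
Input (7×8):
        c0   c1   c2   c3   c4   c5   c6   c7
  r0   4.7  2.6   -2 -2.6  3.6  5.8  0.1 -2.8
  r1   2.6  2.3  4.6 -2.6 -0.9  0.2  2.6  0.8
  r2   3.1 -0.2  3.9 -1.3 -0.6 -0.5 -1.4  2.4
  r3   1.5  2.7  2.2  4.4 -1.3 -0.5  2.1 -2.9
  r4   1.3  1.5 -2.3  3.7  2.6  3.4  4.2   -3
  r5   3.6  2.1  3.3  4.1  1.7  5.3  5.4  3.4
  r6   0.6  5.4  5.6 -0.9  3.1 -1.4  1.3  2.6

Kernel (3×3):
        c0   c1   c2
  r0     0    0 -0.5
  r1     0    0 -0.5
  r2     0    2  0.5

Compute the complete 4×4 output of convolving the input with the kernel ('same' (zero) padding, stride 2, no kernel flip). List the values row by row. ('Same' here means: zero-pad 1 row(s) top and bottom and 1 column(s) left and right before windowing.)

5.05 9.2 -4.6 7
3.3 8.55 -2.7 1.15
6.15 4.6 4.6 15.45
-3.75 -1.6 -1.95 -3

Output[0,0]: The receptive field on the zero-padded input at this output position is [0 0 0 / 0 4.7 2.6 / 0 2.6 2.3]. Elementwise product with the kernel and sum: 0·-0.5 + 2.6·-0.5 + 2.6·2 + 2.3·0.5.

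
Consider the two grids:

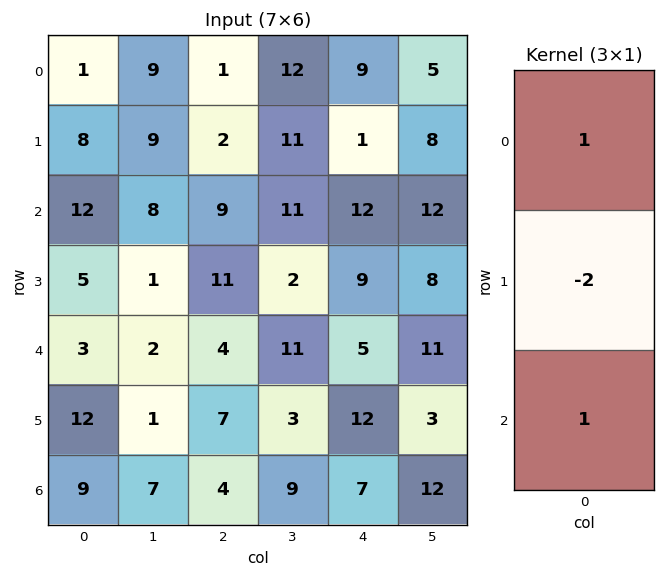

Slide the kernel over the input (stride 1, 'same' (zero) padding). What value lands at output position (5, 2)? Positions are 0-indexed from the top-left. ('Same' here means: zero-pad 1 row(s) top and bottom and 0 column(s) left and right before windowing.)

-6

The receptive field on the zero-padded input at this output position is [4 / 7 / 4]. Elementwise product with the kernel and sum: 4·1 + 7·-2 + 4·1.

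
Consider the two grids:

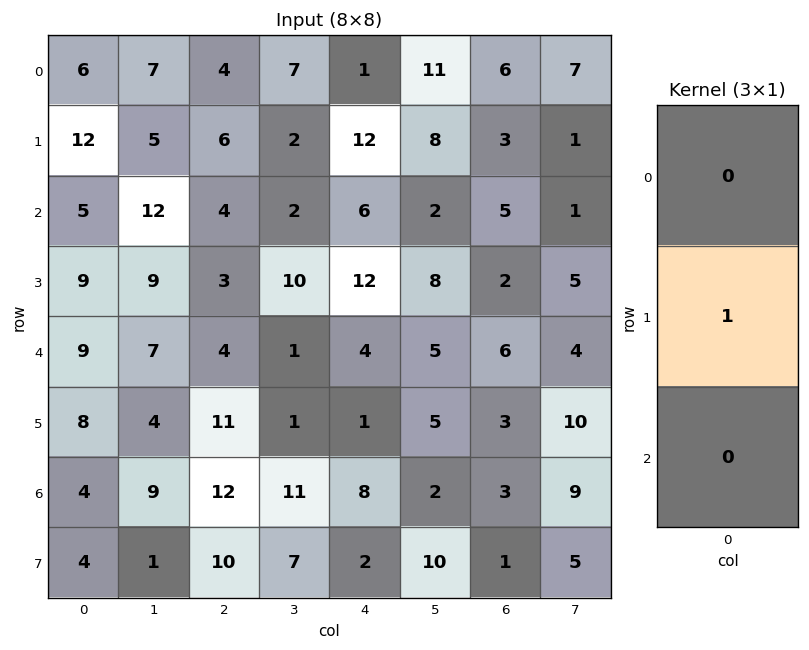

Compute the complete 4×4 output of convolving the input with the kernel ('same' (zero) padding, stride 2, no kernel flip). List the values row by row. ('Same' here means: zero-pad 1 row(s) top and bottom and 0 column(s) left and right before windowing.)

6 4 1 6
5 4 6 5
9 4 4 6
4 12 8 3

Output[0,0]: The receptive field on the zero-padded input at this output position is [0 / 6 / 12]. Elementwise product with the kernel and sum: 6·1.
Output[0,1]: The receptive field on the zero-padded input at this output position is [0 / 4 / 6]. Elementwise product with the kernel and sum: 4·1.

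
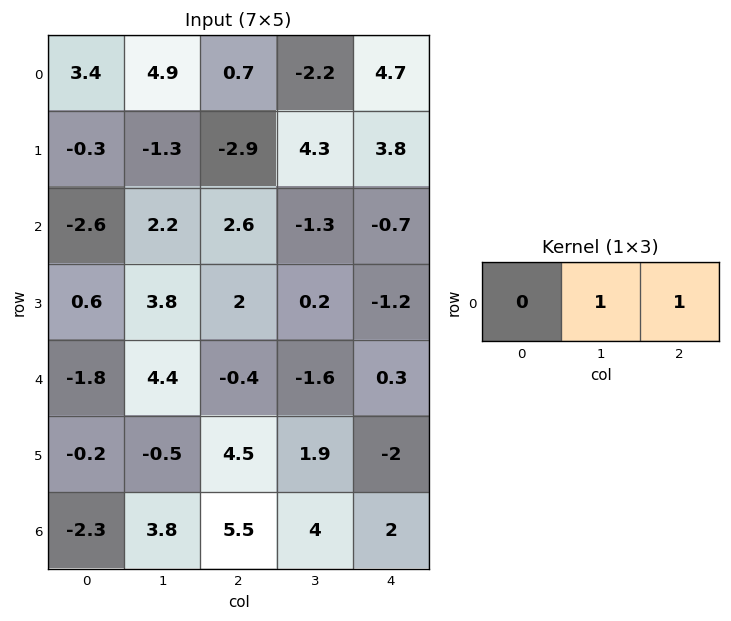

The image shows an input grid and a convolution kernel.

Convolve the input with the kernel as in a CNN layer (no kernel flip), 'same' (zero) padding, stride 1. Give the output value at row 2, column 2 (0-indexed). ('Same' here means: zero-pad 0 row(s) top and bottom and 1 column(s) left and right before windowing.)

1.3

The receptive field on the zero-padded input at this output position is [2.2 2.6 -1.3]. Elementwise product with the kernel and sum: 2.6·1 + -1.3·1.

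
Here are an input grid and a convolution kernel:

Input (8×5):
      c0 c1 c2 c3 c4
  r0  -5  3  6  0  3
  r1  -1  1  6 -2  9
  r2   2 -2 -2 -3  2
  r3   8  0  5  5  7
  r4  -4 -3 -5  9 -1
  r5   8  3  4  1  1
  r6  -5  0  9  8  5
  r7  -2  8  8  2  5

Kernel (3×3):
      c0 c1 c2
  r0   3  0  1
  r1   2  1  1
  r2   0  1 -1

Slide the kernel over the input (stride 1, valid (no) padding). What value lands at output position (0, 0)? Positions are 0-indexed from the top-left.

The receptive field on the input at this output position is [-5 3 6 / -1 1 6 / 2 -2 -2]. Elementwise product with the kernel and sum: -5·3 + 6·1 + -1·2 + 1·1 + 6·1 + -2·1 + -2·-1.

-4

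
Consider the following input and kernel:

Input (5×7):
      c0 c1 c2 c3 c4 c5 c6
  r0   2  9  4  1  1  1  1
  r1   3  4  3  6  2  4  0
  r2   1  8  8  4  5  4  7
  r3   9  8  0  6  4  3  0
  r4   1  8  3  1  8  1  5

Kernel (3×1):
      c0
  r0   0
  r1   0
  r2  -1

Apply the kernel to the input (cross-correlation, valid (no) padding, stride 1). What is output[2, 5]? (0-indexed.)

The receptive field on the input at this output position is [4 / 3 / 1]. Elementwise product with the kernel and sum: 1·-1.

-1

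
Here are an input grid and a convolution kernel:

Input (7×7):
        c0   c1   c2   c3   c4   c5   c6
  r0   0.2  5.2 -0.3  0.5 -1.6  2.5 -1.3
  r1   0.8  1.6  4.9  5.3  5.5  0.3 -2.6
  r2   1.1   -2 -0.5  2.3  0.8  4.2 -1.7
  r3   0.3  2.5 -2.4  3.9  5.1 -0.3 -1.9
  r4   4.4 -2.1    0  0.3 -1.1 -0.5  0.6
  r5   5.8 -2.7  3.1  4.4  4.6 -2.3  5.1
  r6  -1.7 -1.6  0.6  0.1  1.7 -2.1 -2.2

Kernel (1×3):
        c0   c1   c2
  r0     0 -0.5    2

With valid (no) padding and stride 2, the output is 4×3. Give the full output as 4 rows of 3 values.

-3.2 -3.45 -3.85
0 0.45 -5.5
1.05 -2.35 1.45
2 3.35 -3.35

Output[0,0]: The receptive field on the input at this output position is [0.2 5.2 -0.3]. Elementwise product with the kernel and sum: 5.2·-0.5 + -0.3·2.
Output[0,1]: The receptive field on the input at this output position is [-0.3 0.5 -1.6]. Elementwise product with the kernel and sum: 0.5·-0.5 + -1.6·2.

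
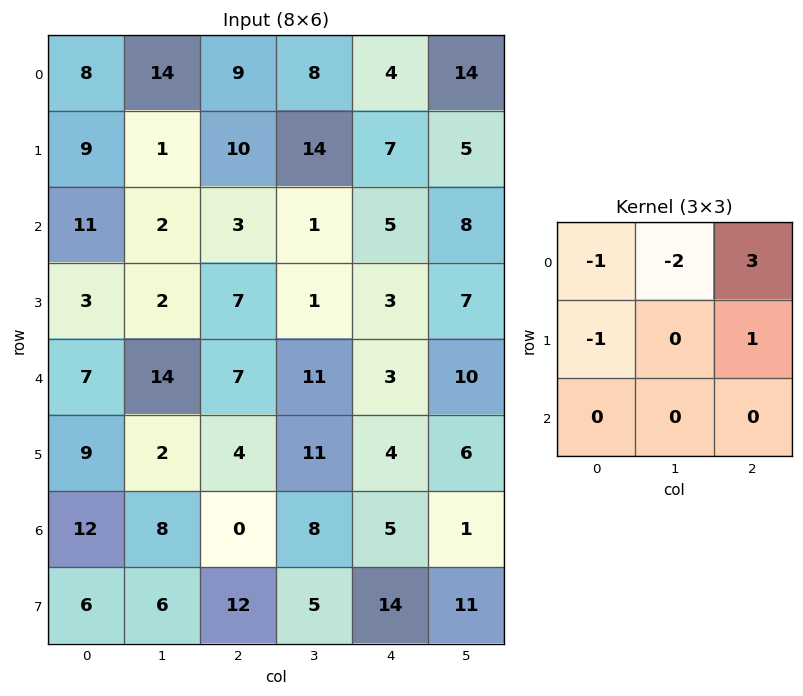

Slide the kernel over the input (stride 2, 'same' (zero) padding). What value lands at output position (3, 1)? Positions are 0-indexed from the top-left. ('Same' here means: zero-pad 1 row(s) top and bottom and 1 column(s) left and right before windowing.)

The receptive field on the zero-padded input at this output position is [2 4 11 / 8 0 8 / 6 12 5]. Elementwise product with the kernel and sum: 2·-1 + 4·-2 + 11·3 + 8·-1 + 8·1.

23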